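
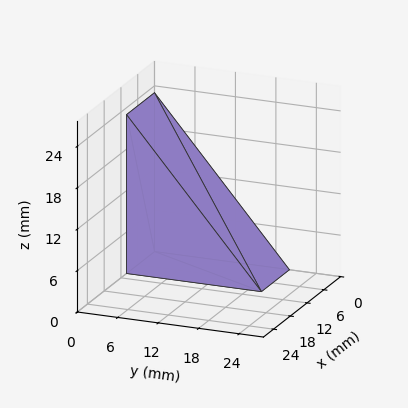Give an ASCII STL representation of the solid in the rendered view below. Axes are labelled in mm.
Reading the render: the shape is a wedge (ramp): 10 × 20 mm base, rising to 23 mm along the y=0 edge and sloping linearly to z=0 at y=20 (dimensions read to the nearest mm from the axis ticks). For the STL, each face is triangulated and given an outward normal.

solid part
  facet normal 0.0000 0.0000 -1.0000
    outer loop
      vertex 10.000 20.000 0.000
      vertex 10.000 0.000 0.000
      vertex 0.000 0.000 0.000
    endloop
  endfacet
  facet normal 0.0000 0.0000 -1.0000
    outer loop
      vertex 0.000 20.000 0.000
      vertex 10.000 20.000 0.000
      vertex 0.000 0.000 0.000
    endloop
  endfacet
  facet normal 0.0000 -1.0000 0.0000
    outer loop
      vertex 0.000 0.000 0.000
      vertex 10.000 0.000 0.000
      vertex 10.000 0.000 23.000
    endloop
  endfacet
  facet normal 0.0000 -1.0000 0.0000
    outer loop
      vertex 0.000 0.000 0.000
      vertex 10.000 0.000 23.000
      vertex 0.000 0.000 23.000
    endloop
  endfacet
  facet normal 0.0000 0.7546 0.6562
    outer loop
      vertex 0.000 0.000 23.000
      vertex 10.000 0.000 23.000
      vertex 10.000 20.000 0.000
    endloop
  endfacet
  facet normal 0.0000 0.7546 0.6562
    outer loop
      vertex 0.000 0.000 23.000
      vertex 10.000 20.000 0.000
      vertex 0.000 20.000 0.000
    endloop
  endfacet
  facet normal -1.0000 0.0000 0.0000
    outer loop
      vertex 0.000 0.000 23.000
      vertex 0.000 20.000 0.000
      vertex 0.000 0.000 0.000
    endloop
  endfacet
  facet normal 1.0000 0.0000 0.0000
    outer loop
      vertex 10.000 0.000 0.000
      vertex 10.000 20.000 0.000
      vertex 10.000 0.000 23.000
    endloop
  endfacet
endsolid part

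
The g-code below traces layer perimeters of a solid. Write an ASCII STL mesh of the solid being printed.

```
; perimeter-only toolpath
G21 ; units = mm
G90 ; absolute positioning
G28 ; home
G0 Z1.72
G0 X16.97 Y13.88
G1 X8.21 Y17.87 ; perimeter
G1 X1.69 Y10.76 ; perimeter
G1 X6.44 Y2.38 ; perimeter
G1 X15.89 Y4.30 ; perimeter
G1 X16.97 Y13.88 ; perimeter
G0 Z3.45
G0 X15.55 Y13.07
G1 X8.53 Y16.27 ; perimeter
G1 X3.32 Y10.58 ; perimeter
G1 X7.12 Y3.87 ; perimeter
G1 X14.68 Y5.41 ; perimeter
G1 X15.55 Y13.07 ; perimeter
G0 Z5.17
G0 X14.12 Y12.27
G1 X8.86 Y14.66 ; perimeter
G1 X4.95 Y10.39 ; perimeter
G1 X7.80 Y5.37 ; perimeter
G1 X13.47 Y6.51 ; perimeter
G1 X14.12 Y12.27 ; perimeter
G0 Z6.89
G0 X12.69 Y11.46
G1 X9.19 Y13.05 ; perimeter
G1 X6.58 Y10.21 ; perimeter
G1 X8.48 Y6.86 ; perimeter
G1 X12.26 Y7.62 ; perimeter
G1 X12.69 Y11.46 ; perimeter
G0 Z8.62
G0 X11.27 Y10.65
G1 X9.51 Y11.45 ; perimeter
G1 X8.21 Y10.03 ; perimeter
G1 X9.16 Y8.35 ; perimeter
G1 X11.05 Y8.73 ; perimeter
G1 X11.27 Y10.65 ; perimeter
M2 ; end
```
solid part
  facet normal 0.0000 0.0000 -1.0000
    outer loop
      vertex 0.06 10.95 0.00
      vertex 7.88 19.48 0.00
      vertex 18.40 14.69 0.00
    endloop
  endfacet
  facet normal 0.0000 0.0000 -1.0000
    outer loop
      vertex 5.76 0.89 0.00
      vertex 0.06 10.95 0.00
      vertex 18.40 14.69 0.00
    endloop
  endfacet
  facet normal 0.0000 0.0000 -1.0000
    outer loop
      vertex 17.10 3.19 0.00
      vertex 5.76 0.89 0.00
      vertex 18.40 14.69 0.00
    endloop
  endfacet
  facet normal 0.3283 0.7211 0.6101
    outer loop
      vertex 18.40 14.69 0.00
      vertex 7.88 19.48 0.00
      vertex 9.84 9.84 10.34
    endloop
  endfacet
  facet normal -0.5841 0.5355 0.6100
    outer loop
      vertex 7.88 19.48 0.00
      vertex 0.06 10.95 0.00
      vertex 9.84 9.84 10.34
    endloop
  endfacet
  facet normal -0.6894 -0.3906 0.6101
    outer loop
      vertex 0.06 10.95 0.00
      vertex 5.76 0.89 0.00
      vertex 9.84 9.84 10.34
    endloop
  endfacet
  facet normal 0.1575 -0.7766 0.6100
    outer loop
      vertex 5.76 0.89 0.00
      vertex 17.10 3.19 0.00
      vertex 9.84 9.84 10.34
    endloop
  endfacet
  facet normal 0.7873 -0.0890 0.6101
    outer loop
      vertex 17.10 3.19 0.00
      vertex 18.40 14.69 0.00
      vertex 9.84 9.84 10.34
    endloop
  endfacet
endsolid part

The G0 Z moves step by Δz≈1.72 mm. The G1 loops shrink linearly with z, so the solid tapers from its base footprint up to z≈10.3. Closing with a flat bottom cap and the tapered top and triangulating gives 8 facets — a regular 5-sided pyramid, base circumscribed radius ≈ 9.84 mm, apex at z ≈ 10.3 mm.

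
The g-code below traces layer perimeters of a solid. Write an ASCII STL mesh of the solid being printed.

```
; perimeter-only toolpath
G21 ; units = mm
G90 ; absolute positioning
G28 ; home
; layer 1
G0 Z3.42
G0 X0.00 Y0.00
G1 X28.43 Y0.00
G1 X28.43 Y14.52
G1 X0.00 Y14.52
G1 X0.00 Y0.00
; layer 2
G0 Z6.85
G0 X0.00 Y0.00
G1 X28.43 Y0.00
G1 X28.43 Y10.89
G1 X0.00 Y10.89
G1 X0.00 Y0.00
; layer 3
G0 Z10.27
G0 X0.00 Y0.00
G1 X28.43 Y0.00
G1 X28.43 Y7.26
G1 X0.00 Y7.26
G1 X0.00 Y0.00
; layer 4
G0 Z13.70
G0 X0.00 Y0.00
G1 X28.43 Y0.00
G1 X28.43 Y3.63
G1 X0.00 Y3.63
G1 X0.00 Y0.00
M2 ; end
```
solid part
  facet normal 0.0000 0.0000 -1.0000
    outer loop
      vertex 28.43 18.15 0.00
      vertex 28.43 0.00 0.00
      vertex 0.00 0.00 0.00
    endloop
  endfacet
  facet normal 0.0000 0.0000 -1.0000
    outer loop
      vertex 0.00 18.15 0.00
      vertex 28.43 18.15 0.00
      vertex 0.00 0.00 0.00
    endloop
  endfacet
  facet normal 0.0000 -1.0000 0.0000
    outer loop
      vertex 0.00 0.00 0.00
      vertex 28.43 0.00 0.00
      vertex 28.43 0.00 17.12
    endloop
  endfacet
  facet normal 0.0000 -1.0000 0.0000
    outer loop
      vertex 0.00 0.00 0.00
      vertex 28.43 0.00 17.12
      vertex 0.00 0.00 17.12
    endloop
  endfacet
  facet normal 0.0000 0.6862 0.7274
    outer loop
      vertex 0.00 0.00 17.12
      vertex 28.43 0.00 17.12
      vertex 28.43 18.15 0.00
    endloop
  endfacet
  facet normal 0.0000 0.6862 0.7274
    outer loop
      vertex 0.00 0.00 17.12
      vertex 28.43 18.15 0.00
      vertex 0.00 18.15 0.00
    endloop
  endfacet
  facet normal -1.0000 0.0000 0.0000
    outer loop
      vertex 0.00 0.00 17.12
      vertex 0.00 18.15 0.00
      vertex 0.00 0.00 0.00
    endloop
  endfacet
  facet normal 1.0000 0.0000 0.0000
    outer loop
      vertex 28.43 0.00 0.00
      vertex 28.43 18.15 0.00
      vertex 28.43 0.00 17.12
    endloop
  endfacet
endsolid part

The G0 Z moves step by Δz≈3.42 mm. The G1 loops shrink linearly with z, so the solid tapers from its base footprint up to z≈17.1. Closing with a flat bottom cap and the tapered top and triangulating gives 8 facets — a wedge (ramp): 28.4 × 18.1 mm base, rising to 17.1 mm along the y=0 edge and sloping linearly to z=0 at y=18.1.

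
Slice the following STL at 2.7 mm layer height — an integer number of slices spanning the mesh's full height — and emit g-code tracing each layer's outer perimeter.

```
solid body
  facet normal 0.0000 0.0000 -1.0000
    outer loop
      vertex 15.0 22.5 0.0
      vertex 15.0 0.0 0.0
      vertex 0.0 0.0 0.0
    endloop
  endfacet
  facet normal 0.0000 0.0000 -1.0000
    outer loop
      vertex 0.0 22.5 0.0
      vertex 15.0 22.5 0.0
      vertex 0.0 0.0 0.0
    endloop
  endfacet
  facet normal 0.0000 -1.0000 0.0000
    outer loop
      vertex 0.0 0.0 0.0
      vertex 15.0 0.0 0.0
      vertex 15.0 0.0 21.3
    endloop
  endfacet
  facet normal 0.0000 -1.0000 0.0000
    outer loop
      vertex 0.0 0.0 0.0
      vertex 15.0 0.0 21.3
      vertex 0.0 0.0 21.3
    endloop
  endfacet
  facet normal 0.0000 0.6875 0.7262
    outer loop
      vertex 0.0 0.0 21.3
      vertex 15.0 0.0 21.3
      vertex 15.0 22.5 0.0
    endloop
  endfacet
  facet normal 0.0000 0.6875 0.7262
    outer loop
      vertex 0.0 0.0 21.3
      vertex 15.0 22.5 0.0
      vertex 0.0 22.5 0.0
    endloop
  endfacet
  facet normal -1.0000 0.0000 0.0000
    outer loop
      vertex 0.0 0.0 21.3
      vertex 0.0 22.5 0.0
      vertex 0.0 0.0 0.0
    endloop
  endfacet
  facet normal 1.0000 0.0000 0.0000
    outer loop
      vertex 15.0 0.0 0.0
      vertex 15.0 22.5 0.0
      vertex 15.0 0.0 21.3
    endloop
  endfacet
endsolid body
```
; perimeter-only toolpath
G21 ; units = mm
G90 ; absolute positioning
G28 ; home
; layer 1
G0 Z2.7
G0 X0.0 Y0.0
G1 X15.0 Y0.0
G1 X15.0 Y19.7
G1 X0.0 Y19.7
G1 X0.0 Y0.0
; layer 2
G0 Z5.3
G0 X0.0 Y0.0
G1 X15.0 Y0.0
G1 X15.0 Y16.9
G1 X0.0 Y16.9
G1 X0.0 Y0.0
; layer 3
G0 Z8.0
G0 X0.0 Y0.0
G1 X15.0 Y0.0
G1 X15.0 Y14.1
G1 X0.0 Y14.1
G1 X0.0 Y0.0
; layer 4
G0 Z10.7
G0 X0.0 Y0.0
G1 X15.0 Y0.0
G1 X15.0 Y11.2
G1 X0.0 Y11.2
G1 X0.0 Y0.0
; layer 5
G0 Z13.3
G0 X0.0 Y0.0
G1 X15.0 Y0.0
G1 X15.0 Y8.4
G1 X0.0 Y8.4
G1 X0.0 Y0.0
; layer 6
G0 Z16.0
G0 X0.0 Y0.0
G1 X15.0 Y0.0
G1 X15.0 Y5.6
G1 X0.0 Y5.6
G1 X0.0 Y0.0
; layer 7
G0 Z18.6
G0 X0.0 Y0.0
G1 X15.0 Y0.0
G1 X15.0 Y2.8
G1 X0.0 Y2.8
G1 X0.0 Y0.0
M2 ; end

The solid is a wedge (ramp): 15 × 22.5 mm base, rising to 21.3 mm along the y=0 edge and sloping linearly to z=0 at y=22.5. Slicing at Δz = 2.7 mm — 8 equal slices spanning the solid's height, so layer i sits at z = i·h/8 — gives 7 non-empty perimeters. Each is a 4-segment closed polygon; G0 lifts to the layer z and rapids to the start vertex, then G1 traces the edges. The cross-section shrinks linearly with z (the slice at the apex is degenerate and omitted).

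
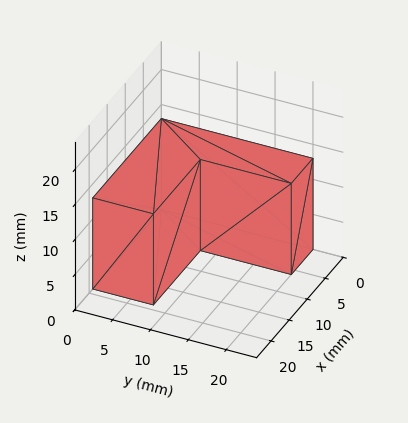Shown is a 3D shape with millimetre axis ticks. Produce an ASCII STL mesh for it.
Reading the render: the shape is an L-shaped prism: outer 19 × 20 mm, arm thicknesses ≈ 8 mm (horizontal) and 6 mm (vertical), extruded 13 mm in z (dimensions read to the nearest mm from the axis ticks). For the STL, each face is triangulated and given an outward normal.

solid part
  facet normal 0.0000 0.0000 -1.0000
    outer loop
      vertex 19.0 8.0 0.0
      vertex 19.0 0.0 0.0
      vertex 0.0 0.0 0.0
    endloop
  endfacet
  facet normal 0.0000 0.0000 -1.0000
    outer loop
      vertex 6.0 8.0 0.0
      vertex 19.0 8.0 0.0
      vertex 0.0 0.0 0.0
    endloop
  endfacet
  facet normal 0.0000 0.0000 -1.0000
    outer loop
      vertex 6.0 20.0 0.0
      vertex 6.0 8.0 0.0
      vertex 0.0 0.0 0.0
    endloop
  endfacet
  facet normal 0.0000 0.0000 -1.0000
    outer loop
      vertex 0.0 20.0 0.0
      vertex 6.0 20.0 0.0
      vertex 0.0 0.0 0.0
    endloop
  endfacet
  facet normal 0.0000 0.0000 1.0000
    outer loop
      vertex 0.0 0.0 13.0
      vertex 19.0 0.0 13.0
      vertex 19.0 8.0 13.0
    endloop
  endfacet
  facet normal 0.0000 0.0000 1.0000
    outer loop
      vertex 0.0 0.0 13.0
      vertex 19.0 8.0 13.0
      vertex 6.0 8.0 13.0
    endloop
  endfacet
  facet normal 0.0000 0.0000 1.0000
    outer loop
      vertex 0.0 0.0 13.0
      vertex 6.0 8.0 13.0
      vertex 6.0 20.0 13.0
    endloop
  endfacet
  facet normal 0.0000 0.0000 1.0000
    outer loop
      vertex 0.0 0.0 13.0
      vertex 6.0 20.0 13.0
      vertex 0.0 20.0 13.0
    endloop
  endfacet
  facet normal 0.0000 -1.0000 0.0000
    outer loop
      vertex 0.0 0.0 0.0
      vertex 19.0 0.0 0.0
      vertex 19.0 0.0 13.0
    endloop
  endfacet
  facet normal 0.0000 -1.0000 0.0000
    outer loop
      vertex 0.0 0.0 0.0
      vertex 19.0 0.0 13.0
      vertex 0.0 0.0 13.0
    endloop
  endfacet
  facet normal 1.0000 0.0000 0.0000
    outer loop
      vertex 19.0 0.0 0.0
      vertex 19.0 8.0 0.0
      vertex 19.0 8.0 13.0
    endloop
  endfacet
  facet normal 1.0000 0.0000 0.0000
    outer loop
      vertex 19.0 0.0 0.0
      vertex 19.0 8.0 13.0
      vertex 19.0 0.0 13.0
    endloop
  endfacet
  facet normal 0.0000 1.0000 0.0000
    outer loop
      vertex 19.0 8.0 0.0
      vertex 6.0 8.0 0.0
      vertex 6.0 8.0 13.0
    endloop
  endfacet
  facet normal 0.0000 1.0000 0.0000
    outer loop
      vertex 19.0 8.0 0.0
      vertex 6.0 8.0 13.0
      vertex 19.0 8.0 13.0
    endloop
  endfacet
  facet normal 1.0000 0.0000 0.0000
    outer loop
      vertex 6.0 8.0 0.0
      vertex 6.0 20.0 0.0
      vertex 6.0 20.0 13.0
    endloop
  endfacet
  facet normal 1.0000 0.0000 0.0000
    outer loop
      vertex 6.0 8.0 0.0
      vertex 6.0 20.0 13.0
      vertex 6.0 8.0 13.0
    endloop
  endfacet
  facet normal 0.0000 1.0000 0.0000
    outer loop
      vertex 6.0 20.0 0.0
      vertex 0.0 20.0 0.0
      vertex 0.0 20.0 13.0
    endloop
  endfacet
  facet normal 0.0000 1.0000 0.0000
    outer loop
      vertex 6.0 20.0 0.0
      vertex 0.0 20.0 13.0
      vertex 6.0 20.0 13.0
    endloop
  endfacet
  facet normal -1.0000 0.0000 0.0000
    outer loop
      vertex 0.0 20.0 0.0
      vertex 0.0 0.0 0.0
      vertex 0.0 0.0 13.0
    endloop
  endfacet
  facet normal -1.0000 0.0000 0.0000
    outer loop
      vertex 0.0 20.0 0.0
      vertex 0.0 0.0 13.0
      vertex 0.0 20.0 13.0
    endloop
  endfacet
endsolid part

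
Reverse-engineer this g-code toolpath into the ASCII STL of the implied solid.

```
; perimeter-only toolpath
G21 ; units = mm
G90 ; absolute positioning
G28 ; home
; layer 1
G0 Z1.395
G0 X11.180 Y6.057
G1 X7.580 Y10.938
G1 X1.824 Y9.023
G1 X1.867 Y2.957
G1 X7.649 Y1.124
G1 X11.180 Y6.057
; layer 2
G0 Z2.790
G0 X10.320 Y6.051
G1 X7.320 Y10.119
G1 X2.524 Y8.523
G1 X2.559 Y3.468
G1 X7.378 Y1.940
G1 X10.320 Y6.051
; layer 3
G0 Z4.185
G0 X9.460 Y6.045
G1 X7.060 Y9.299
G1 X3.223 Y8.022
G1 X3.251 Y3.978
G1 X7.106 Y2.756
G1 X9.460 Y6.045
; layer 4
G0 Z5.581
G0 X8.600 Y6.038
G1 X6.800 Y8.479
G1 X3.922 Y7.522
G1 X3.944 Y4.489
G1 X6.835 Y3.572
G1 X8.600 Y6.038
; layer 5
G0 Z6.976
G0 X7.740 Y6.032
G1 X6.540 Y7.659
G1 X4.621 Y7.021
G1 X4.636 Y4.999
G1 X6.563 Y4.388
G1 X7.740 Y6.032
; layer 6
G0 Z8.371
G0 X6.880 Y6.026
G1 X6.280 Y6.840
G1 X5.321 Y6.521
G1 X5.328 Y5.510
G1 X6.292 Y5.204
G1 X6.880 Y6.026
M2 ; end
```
solid part
  facet normal 0.0000 0.0000 -1.0000
    outer loop
      vertex 1.125 9.524 0.000
      vertex 7.840 11.758 0.000
      vertex 12.040 6.063 0.000
    endloop
  endfacet
  facet normal 0.0000 0.0000 -1.0000
    outer loop
      vertex 1.175 2.447 0.000
      vertex 1.125 9.524 0.000
      vertex 12.040 6.063 0.000
    endloop
  endfacet
  facet normal 0.0000 0.0000 -1.0000
    outer loop
      vertex 7.921 0.308 0.000
      vertex 1.175 2.447 0.000
      vertex 12.040 6.063 0.000
    endloop
  endfacet
  facet normal 0.7202 0.5311 0.4463
    outer loop
      vertex 12.040 6.063 0.000
      vertex 7.840 11.758 0.000
      vertex 6.020 6.020 9.766
    endloop
  endfacet
  facet normal -0.2825 0.8491 0.4463
    outer loop
      vertex 7.840 11.758 0.000
      vertex 1.125 9.524 0.000
      vertex 6.020 6.020 9.766
    endloop
  endfacet
  facet normal -0.8949 -0.0063 0.4463
    outer loop
      vertex 1.125 9.524 0.000
      vertex 1.175 2.447 0.000
      vertex 6.020 6.020 9.766
    endloop
  endfacet
  facet normal -0.2705 -0.8530 0.4463
    outer loop
      vertex 1.175 2.447 0.000
      vertex 7.921 0.308 0.000
      vertex 6.020 6.020 9.766
    endloop
  endfacet
  facet normal 0.7277 -0.5208 0.4463
    outer loop
      vertex 7.921 0.308 0.000
      vertex 12.040 6.063 0.000
      vertex 6.020 6.020 9.766
    endloop
  endfacet
endsolid part

The G0 Z moves step by Δz≈1.395 mm. The G1 loops shrink linearly with z, so the solid tapers from its base footprint up to z≈9.77. Closing with a flat bottom cap and the tapered top and triangulating gives 8 facets — a regular 5-sided pyramid, base circumscribed radius ≈ 6.02 mm, apex at z ≈ 9.77 mm.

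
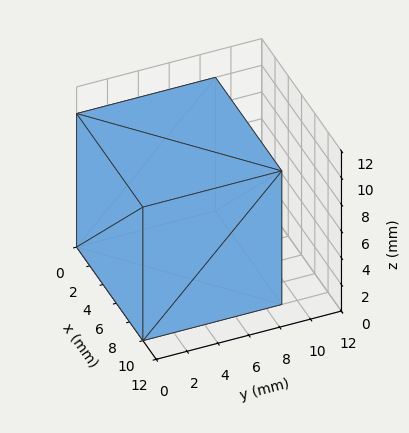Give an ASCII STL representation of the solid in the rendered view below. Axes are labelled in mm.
Reading the render: the shape is a rectangular box, roughly 10 × 9 mm footprint and 10 mm tall (dimensions read to the nearest mm from the axis ticks). For the STL, each face is triangulated and given an outward normal.

solid part
  facet normal 0.0000 0.0000 -1.0000
    outer loop
      vertex 10.00 9.00 0.00
      vertex 10.00 0.00 0.00
      vertex 0.00 0.00 0.00
    endloop
  endfacet
  facet normal 0.0000 0.0000 -1.0000
    outer loop
      vertex 0.00 9.00 0.00
      vertex 10.00 9.00 0.00
      vertex 0.00 0.00 0.00
    endloop
  endfacet
  facet normal 0.0000 0.0000 1.0000
    outer loop
      vertex 0.00 0.00 10.00
      vertex 10.00 0.00 10.00
      vertex 10.00 9.00 10.00
    endloop
  endfacet
  facet normal 0.0000 0.0000 1.0000
    outer loop
      vertex 0.00 0.00 10.00
      vertex 10.00 9.00 10.00
      vertex 0.00 9.00 10.00
    endloop
  endfacet
  facet normal 0.0000 -1.0000 0.0000
    outer loop
      vertex 0.00 0.00 0.00
      vertex 10.00 0.00 0.00
      vertex 10.00 0.00 10.00
    endloop
  endfacet
  facet normal 0.0000 -1.0000 0.0000
    outer loop
      vertex 0.00 0.00 0.00
      vertex 10.00 0.00 10.00
      vertex 0.00 0.00 10.00
    endloop
  endfacet
  facet normal 0.0000 1.0000 0.0000
    outer loop
      vertex 10.00 9.00 10.00
      vertex 10.00 9.00 0.00
      vertex 0.00 9.00 0.00
    endloop
  endfacet
  facet normal 0.0000 1.0000 0.0000
    outer loop
      vertex 0.00 9.00 10.00
      vertex 10.00 9.00 10.00
      vertex 0.00 9.00 0.00
    endloop
  endfacet
  facet normal -1.0000 0.0000 0.0000
    outer loop
      vertex 0.00 9.00 10.00
      vertex 0.00 9.00 0.00
      vertex 0.00 0.00 0.00
    endloop
  endfacet
  facet normal -1.0000 0.0000 0.0000
    outer loop
      vertex 0.00 0.00 10.00
      vertex 0.00 9.00 10.00
      vertex 0.00 0.00 0.00
    endloop
  endfacet
  facet normal 1.0000 0.0000 0.0000
    outer loop
      vertex 10.00 0.00 0.00
      vertex 10.00 9.00 0.00
      vertex 10.00 9.00 10.00
    endloop
  endfacet
  facet normal 1.0000 0.0000 0.0000
    outer loop
      vertex 10.00 0.00 0.00
      vertex 10.00 9.00 10.00
      vertex 10.00 0.00 10.00
    endloop
  endfacet
endsolid part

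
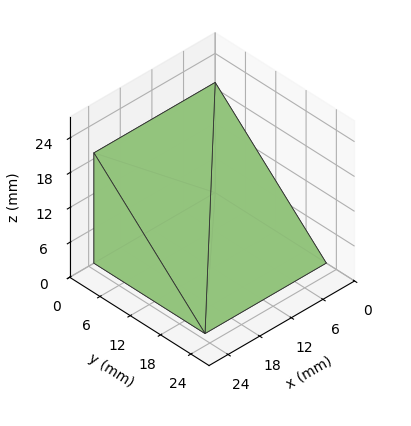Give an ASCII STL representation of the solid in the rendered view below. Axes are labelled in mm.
Reading the render: the shape is a wedge (ramp): 23 × 22 mm base, rising to 19 mm along the y=0 edge and sloping linearly to z=0 at y=22 (dimensions read to the nearest mm from the axis ticks). For the STL, each face is triangulated and given an outward normal.

solid part
  facet normal 0.0000 0.0000 -1.0000
    outer loop
      vertex 23.0 22.0 0.0
      vertex 23.0 0.0 0.0
      vertex 0.0 0.0 0.0
    endloop
  endfacet
  facet normal 0.0000 0.0000 -1.0000
    outer loop
      vertex 0.0 22.0 0.0
      vertex 23.0 22.0 0.0
      vertex 0.0 0.0 0.0
    endloop
  endfacet
  facet normal 0.0000 -1.0000 0.0000
    outer loop
      vertex 0.0 0.0 0.0
      vertex 23.0 0.0 0.0
      vertex 23.0 0.0 19.0
    endloop
  endfacet
  facet normal 0.0000 -1.0000 0.0000
    outer loop
      vertex 0.0 0.0 0.0
      vertex 23.0 0.0 19.0
      vertex 0.0 0.0 19.0
    endloop
  endfacet
  facet normal 0.0000 0.6536 0.7568
    outer loop
      vertex 0.0 0.0 19.0
      vertex 23.0 0.0 19.0
      vertex 23.0 22.0 0.0
    endloop
  endfacet
  facet normal 0.0000 0.6536 0.7568
    outer loop
      vertex 0.0 0.0 19.0
      vertex 23.0 22.0 0.0
      vertex 0.0 22.0 0.0
    endloop
  endfacet
  facet normal -1.0000 0.0000 0.0000
    outer loop
      vertex 0.0 0.0 19.0
      vertex 0.0 22.0 0.0
      vertex 0.0 0.0 0.0
    endloop
  endfacet
  facet normal 1.0000 0.0000 0.0000
    outer loop
      vertex 23.0 0.0 0.0
      vertex 23.0 22.0 0.0
      vertex 23.0 0.0 19.0
    endloop
  endfacet
endsolid part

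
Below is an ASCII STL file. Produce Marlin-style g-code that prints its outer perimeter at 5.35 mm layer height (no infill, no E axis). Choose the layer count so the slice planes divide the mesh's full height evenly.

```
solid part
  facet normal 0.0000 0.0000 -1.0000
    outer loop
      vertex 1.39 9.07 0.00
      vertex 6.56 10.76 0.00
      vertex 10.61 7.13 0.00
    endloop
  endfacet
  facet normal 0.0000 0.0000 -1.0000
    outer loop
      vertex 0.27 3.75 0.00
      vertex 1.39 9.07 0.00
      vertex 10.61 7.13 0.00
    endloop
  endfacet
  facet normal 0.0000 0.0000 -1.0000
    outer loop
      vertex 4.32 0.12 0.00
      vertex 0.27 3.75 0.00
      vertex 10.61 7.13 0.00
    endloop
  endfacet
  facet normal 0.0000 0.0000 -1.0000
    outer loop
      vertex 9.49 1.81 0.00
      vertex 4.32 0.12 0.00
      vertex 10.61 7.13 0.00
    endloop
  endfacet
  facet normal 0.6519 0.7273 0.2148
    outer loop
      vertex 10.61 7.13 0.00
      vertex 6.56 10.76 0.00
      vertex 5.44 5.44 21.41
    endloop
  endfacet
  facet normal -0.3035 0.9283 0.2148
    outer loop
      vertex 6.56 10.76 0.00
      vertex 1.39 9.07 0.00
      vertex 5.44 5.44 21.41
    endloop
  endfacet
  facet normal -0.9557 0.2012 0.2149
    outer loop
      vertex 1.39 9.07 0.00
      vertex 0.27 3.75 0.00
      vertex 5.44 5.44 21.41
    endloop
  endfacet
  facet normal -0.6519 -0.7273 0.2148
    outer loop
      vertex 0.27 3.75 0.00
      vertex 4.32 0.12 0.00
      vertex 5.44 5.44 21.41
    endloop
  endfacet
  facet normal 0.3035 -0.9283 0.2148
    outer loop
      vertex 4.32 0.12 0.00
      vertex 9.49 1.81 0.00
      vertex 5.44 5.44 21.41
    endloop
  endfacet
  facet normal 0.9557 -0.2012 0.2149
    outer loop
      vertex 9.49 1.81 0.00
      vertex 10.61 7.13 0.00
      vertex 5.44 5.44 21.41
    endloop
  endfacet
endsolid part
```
; perimeter-only toolpath
G21 ; units = mm
G90 ; absolute positioning
G28 ; home
; layer 1
G0 Z5.35
G0 X9.32 Y6.71
G1 X6.28 Y9.43
G1 X2.40 Y8.16
G1 X1.56 Y4.17
G1 X4.60 Y1.45
G1 X8.48 Y2.72
G1 X9.32 Y6.71
; layer 2
G0 Z10.71
G0 X8.03 Y6.29
G1 X6.00 Y8.10
G1 X3.42 Y7.26
G1 X2.86 Y4.60
G1 X4.88 Y2.78
G1 X7.46 Y3.62
G1 X8.03 Y6.29
; layer 3
G0 Z16.06
G0 X6.73 Y5.86
G1 X5.72 Y6.77
G1 X4.43 Y6.35
G1 X4.15 Y5.02
G1 X5.16 Y4.11
G1 X6.45 Y4.53
G1 X6.73 Y5.86
M2 ; end

The solid is a regular 6-sided pyramid, base circumscribed radius ≈ 5.44 mm, apex at z ≈ 21.4 mm. Slicing at Δz = 5.35 mm — 4 equal slices spanning the solid's height, so layer i sits at z = i·h/4 — gives 3 non-empty perimeters. Each is a 6-segment closed polygon; G0 lifts to the layer z and rapids to the start vertex, then G1 traces the edges. The cross-section shrinks linearly with z (the slice at the apex is degenerate and omitted).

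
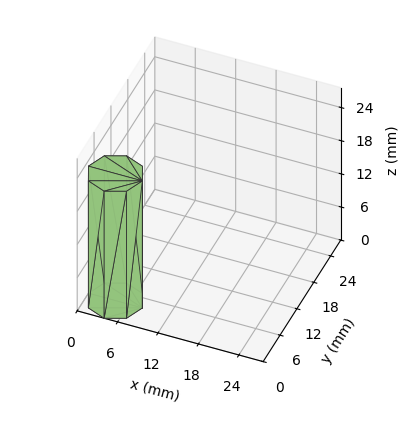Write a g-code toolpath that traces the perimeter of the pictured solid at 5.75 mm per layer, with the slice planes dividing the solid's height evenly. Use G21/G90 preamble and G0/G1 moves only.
Reading the render: the shape is a regular 8-sided prism (a cylinder approximated with 8 flat sides), circumscribed radius ≈ 4 mm, height ≈ 23 mm (dimensions read to the nearest mm from the axis ticks). For the g-code, the solid's height is divided into equal slices at the stated Δz and each level perimeter traced with G1 moves after a G0 lift.

; perimeter-only toolpath
G21 ; units = mm
G90 ; absolute positioning
G28 ; home
; layer 1
G0 Z5.75
G0 X8.00 Y4.00
G1 X6.83 Y6.83
G1 X4.00 Y8.00
G1 X1.17 Y6.83
G1 X0.00 Y4.00
G1 X1.17 Y1.17
G1 X4.00 Y0.00
G1 X6.83 Y1.17
G1 X8.00 Y4.00
; layer 2
G0 Z11.50
G0 X8.00 Y4.00
G1 X6.83 Y6.83
G1 X4.00 Y8.00
G1 X1.17 Y6.83
G1 X0.00 Y4.00
G1 X1.17 Y1.17
G1 X4.00 Y0.00
G1 X6.83 Y1.17
G1 X8.00 Y4.00
; layer 3
G0 Z17.25
G0 X8.00 Y4.00
G1 X6.83 Y6.83
G1 X4.00 Y8.00
G1 X1.17 Y6.83
G1 X0.00 Y4.00
G1 X1.17 Y1.17
G1 X4.00 Y0.00
G1 X6.83 Y1.17
G1 X8.00 Y4.00
; layer 4
G0 Z23.00
G0 X8.00 Y4.00
G1 X6.83 Y6.83
G1 X4.00 Y8.00
G1 X1.17 Y6.83
G1 X0.00 Y4.00
G1 X1.17 Y1.17
G1 X4.00 Y0.00
G1 X6.83 Y1.17
G1 X8.00 Y4.00
M2 ; end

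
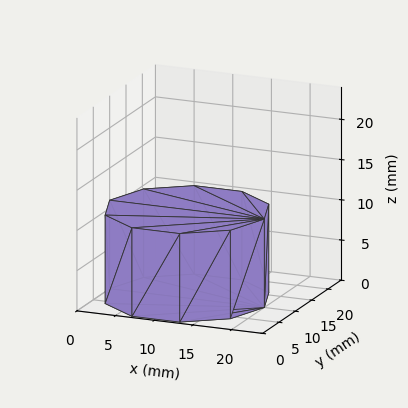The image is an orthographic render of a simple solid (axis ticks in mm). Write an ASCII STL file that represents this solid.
Reading the render: the shape is a regular 10-sided prism (a cylinder approximated with 10 flat sides), circumscribed radius ≈ 10 mm, height ≈ 11 mm (dimensions read to the nearest mm from the axis ticks). For the STL, each face is triangulated and given an outward normal.

solid part
  facet normal 0.0000 0.0000 -1.0000
    outer loop
      vertex 13.09 19.51 0.00
      vertex 18.09 15.88 0.00
      vertex 20.00 10.00 0.00
    endloop
  endfacet
  facet normal 0.0000 0.0000 -1.0000
    outer loop
      vertex 6.91 19.51 0.00
      vertex 13.09 19.51 0.00
      vertex 20.00 10.00 0.00
    endloop
  endfacet
  facet normal 0.0000 0.0000 -1.0000
    outer loop
      vertex 1.91 15.88 0.00
      vertex 6.91 19.51 0.00
      vertex 20.00 10.00 0.00
    endloop
  endfacet
  facet normal 0.0000 0.0000 -1.0000
    outer loop
      vertex 0.00 10.00 0.00
      vertex 1.91 15.88 0.00
      vertex 20.00 10.00 0.00
    endloop
  endfacet
  facet normal 0.0000 0.0000 -1.0000
    outer loop
      vertex 1.91 4.12 0.00
      vertex 0.00 10.00 0.00
      vertex 20.00 10.00 0.00
    endloop
  endfacet
  facet normal 0.0000 0.0000 -1.0000
    outer loop
      vertex 6.91 0.49 0.00
      vertex 1.91 4.12 0.00
      vertex 20.00 10.00 0.00
    endloop
  endfacet
  facet normal 0.0000 0.0000 -1.0000
    outer loop
      vertex 13.09 0.49 0.00
      vertex 6.91 0.49 0.00
      vertex 20.00 10.00 0.00
    endloop
  endfacet
  facet normal 0.0000 0.0000 -1.0000
    outer loop
      vertex 18.09 4.12 0.00
      vertex 13.09 0.49 0.00
      vertex 20.00 10.00 0.00
    endloop
  endfacet
  facet normal 0.0000 0.0000 1.0000
    outer loop
      vertex 20.00 10.00 11.00
      vertex 18.09 15.88 11.00
      vertex 13.09 19.51 11.00
    endloop
  endfacet
  facet normal 0.0000 0.0000 1.0000
    outer loop
      vertex 20.00 10.00 11.00
      vertex 13.09 19.51 11.00
      vertex 6.91 19.51 11.00
    endloop
  endfacet
  facet normal 0.0000 0.0000 1.0000
    outer loop
      vertex 20.00 10.00 11.00
      vertex 6.91 19.51 11.00
      vertex 1.91 15.88 11.00
    endloop
  endfacet
  facet normal 0.0000 0.0000 1.0000
    outer loop
      vertex 20.00 10.00 11.00
      vertex 1.91 15.88 11.00
      vertex 0.00 10.00 11.00
    endloop
  endfacet
  facet normal 0.0000 0.0000 1.0000
    outer loop
      vertex 20.00 10.00 11.00
      vertex 0.00 10.00 11.00
      vertex 1.91 4.12 11.00
    endloop
  endfacet
  facet normal 0.0000 0.0000 1.0000
    outer loop
      vertex 20.00 10.00 11.00
      vertex 1.91 4.12 11.00
      vertex 6.91 0.49 11.00
    endloop
  endfacet
  facet normal 0.0000 0.0000 1.0000
    outer loop
      vertex 20.00 10.00 11.00
      vertex 6.91 0.49 11.00
      vertex 13.09 0.49 11.00
    endloop
  endfacet
  facet normal 0.0000 0.0000 1.0000
    outer loop
      vertex 20.00 10.00 11.00
      vertex 13.09 0.49 11.00
      vertex 18.09 4.12 11.00
    endloop
  endfacet
  facet normal 0.9511 0.3089 0.0000
    outer loop
      vertex 20.00 10.00 0.00
      vertex 18.09 15.88 0.00
      vertex 18.09 15.88 11.00
    endloop
  endfacet
  facet normal 0.9511 0.3089 0.0000
    outer loop
      vertex 20.00 10.00 0.00
      vertex 18.09 15.88 11.00
      vertex 20.00 10.00 11.00
    endloop
  endfacet
  facet normal 0.5875 0.8092 0.0000
    outer loop
      vertex 18.09 15.88 0.00
      vertex 13.09 19.51 0.00
      vertex 13.09 19.51 11.00
    endloop
  endfacet
  facet normal 0.5875 0.8092 0.0000
    outer loop
      vertex 18.09 15.88 0.00
      vertex 13.09 19.51 11.00
      vertex 18.09 15.88 11.00
    endloop
  endfacet
  facet normal 0.0000 1.0000 0.0000
    outer loop
      vertex 13.09 19.51 0.00
      vertex 6.91 19.51 0.00
      vertex 6.91 19.51 11.00
    endloop
  endfacet
  facet normal 0.0000 1.0000 0.0000
    outer loop
      vertex 13.09 19.51 0.00
      vertex 6.91 19.51 11.00
      vertex 13.09 19.51 11.00
    endloop
  endfacet
  facet normal -0.5875 0.8092 0.0000
    outer loop
      vertex 6.91 19.51 0.00
      vertex 1.91 15.88 0.00
      vertex 1.91 15.88 11.00
    endloop
  endfacet
  facet normal -0.5875 0.8092 0.0000
    outer loop
      vertex 6.91 19.51 0.00
      vertex 1.91 15.88 11.00
      vertex 6.91 19.51 11.00
    endloop
  endfacet
  facet normal -0.9511 0.3089 0.0000
    outer loop
      vertex 1.91 15.88 0.00
      vertex 0.00 10.00 0.00
      vertex 0.00 10.00 11.00
    endloop
  endfacet
  facet normal -0.9511 0.3089 0.0000
    outer loop
      vertex 1.91 15.88 0.00
      vertex 0.00 10.00 11.00
      vertex 1.91 15.88 11.00
    endloop
  endfacet
  facet normal -0.9511 -0.3089 0.0000
    outer loop
      vertex 0.00 10.00 0.00
      vertex 1.91 4.12 0.00
      vertex 1.91 4.12 11.00
    endloop
  endfacet
  facet normal -0.9511 -0.3089 0.0000
    outer loop
      vertex 0.00 10.00 0.00
      vertex 1.91 4.12 11.00
      vertex 0.00 10.00 11.00
    endloop
  endfacet
  facet normal -0.5875 -0.8092 0.0000
    outer loop
      vertex 1.91 4.12 0.00
      vertex 6.91 0.49 0.00
      vertex 6.91 0.49 11.00
    endloop
  endfacet
  facet normal -0.5875 -0.8092 0.0000
    outer loop
      vertex 1.91 4.12 0.00
      vertex 6.91 0.49 11.00
      vertex 1.91 4.12 11.00
    endloop
  endfacet
  facet normal 0.0000 -1.0000 0.0000
    outer loop
      vertex 6.91 0.49 0.00
      vertex 13.09 0.49 0.00
      vertex 13.09 0.49 11.00
    endloop
  endfacet
  facet normal 0.0000 -1.0000 0.0000
    outer loop
      vertex 6.91 0.49 0.00
      vertex 13.09 0.49 11.00
      vertex 6.91 0.49 11.00
    endloop
  endfacet
  facet normal 0.5875 -0.8092 0.0000
    outer loop
      vertex 13.09 0.49 0.00
      vertex 18.09 4.12 0.00
      vertex 18.09 4.12 11.00
    endloop
  endfacet
  facet normal 0.5875 -0.8092 0.0000
    outer loop
      vertex 13.09 0.49 0.00
      vertex 18.09 4.12 11.00
      vertex 13.09 0.49 11.00
    endloop
  endfacet
  facet normal 0.9511 -0.3089 0.0000
    outer loop
      vertex 18.09 4.12 0.00
      vertex 20.00 10.00 0.00
      vertex 20.00 10.00 11.00
    endloop
  endfacet
  facet normal 0.9511 -0.3089 0.0000
    outer loop
      vertex 18.09 4.12 0.00
      vertex 20.00 10.00 11.00
      vertex 18.09 4.12 11.00
    endloop
  endfacet
endsolid part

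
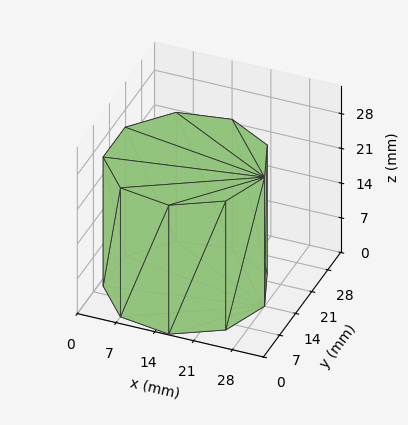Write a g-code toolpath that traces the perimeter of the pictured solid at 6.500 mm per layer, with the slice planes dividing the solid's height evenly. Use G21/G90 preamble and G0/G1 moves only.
Reading the render: the shape is a regular 9-sided prism (a cylinder approximated with 9 flat sides), circumscribed radius ≈ 14 mm, height ≈ 26 mm (dimensions read to the nearest mm from the axis ticks). For the g-code, the solid's height is divided into equal slices at the stated Δz and each level perimeter traced with G1 moves after a G0 lift.

; perimeter-only toolpath
G21 ; units = mm
G90 ; absolute positioning
G28 ; home
; layer 1
G0 Z6.500
G0 X28.000 Y14.000
G1 X24.725 Y22.999
G1 X16.431 Y27.787
G1 X7.000 Y26.124
G1 X0.844 Y18.788
G1 X0.844 Y9.212
G1 X7.000 Y1.876
G1 X16.431 Y0.213
G1 X24.725 Y5.001
G1 X28.000 Y14.000
; layer 2
G0 Z13.000
G0 X28.000 Y14.000
G1 X24.725 Y22.999
G1 X16.431 Y27.787
G1 X7.000 Y26.124
G1 X0.844 Y18.788
G1 X0.844 Y9.212
G1 X7.000 Y1.876
G1 X16.431 Y0.213
G1 X24.725 Y5.001
G1 X28.000 Y14.000
; layer 3
G0 Z19.500
G0 X28.000 Y14.000
G1 X24.725 Y22.999
G1 X16.431 Y27.787
G1 X7.000 Y26.124
G1 X0.844 Y18.788
G1 X0.844 Y9.212
G1 X7.000 Y1.876
G1 X16.431 Y0.213
G1 X24.725 Y5.001
G1 X28.000 Y14.000
; layer 4
G0 Z26.000
G0 X28.000 Y14.000
G1 X24.725 Y22.999
G1 X16.431 Y27.787
G1 X7.000 Y26.124
G1 X0.844 Y18.788
G1 X0.844 Y9.212
G1 X7.000 Y1.876
G1 X16.431 Y0.213
G1 X24.725 Y5.001
G1 X28.000 Y14.000
M2 ; end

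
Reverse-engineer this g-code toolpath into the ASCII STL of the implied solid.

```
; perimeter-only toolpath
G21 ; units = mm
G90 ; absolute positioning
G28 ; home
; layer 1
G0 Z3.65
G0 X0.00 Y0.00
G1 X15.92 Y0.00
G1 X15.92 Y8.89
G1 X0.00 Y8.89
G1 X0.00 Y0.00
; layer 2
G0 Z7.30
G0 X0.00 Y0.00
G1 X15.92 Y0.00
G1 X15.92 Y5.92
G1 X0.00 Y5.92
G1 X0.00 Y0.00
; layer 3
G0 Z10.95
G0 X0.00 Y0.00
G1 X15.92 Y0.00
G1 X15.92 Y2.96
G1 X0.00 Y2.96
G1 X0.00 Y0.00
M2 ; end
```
solid part
  facet normal 0.0000 0.0000 -1.0000
    outer loop
      vertex 15.92 11.85 0.00
      vertex 15.92 0.00 0.00
      vertex 0.00 0.00 0.00
    endloop
  endfacet
  facet normal 0.0000 0.0000 -1.0000
    outer loop
      vertex 0.00 11.85 0.00
      vertex 15.92 11.85 0.00
      vertex 0.00 0.00 0.00
    endloop
  endfacet
  facet normal 0.0000 -1.0000 0.0000
    outer loop
      vertex 0.00 0.00 0.00
      vertex 15.92 0.00 0.00
      vertex 15.92 0.00 14.60
    endloop
  endfacet
  facet normal 0.0000 -1.0000 0.0000
    outer loop
      vertex 0.00 0.00 0.00
      vertex 15.92 0.00 14.60
      vertex 0.00 0.00 14.60
    endloop
  endfacet
  facet normal 0.0000 0.7764 0.6302
    outer loop
      vertex 0.00 0.00 14.60
      vertex 15.92 0.00 14.60
      vertex 15.92 11.85 0.00
    endloop
  endfacet
  facet normal 0.0000 0.7764 0.6302
    outer loop
      vertex 0.00 0.00 14.60
      vertex 15.92 11.85 0.00
      vertex 0.00 11.85 0.00
    endloop
  endfacet
  facet normal -1.0000 0.0000 0.0000
    outer loop
      vertex 0.00 0.00 14.60
      vertex 0.00 11.85 0.00
      vertex 0.00 0.00 0.00
    endloop
  endfacet
  facet normal 1.0000 0.0000 0.0000
    outer loop
      vertex 15.92 0.00 0.00
      vertex 15.92 11.85 0.00
      vertex 15.92 0.00 14.60
    endloop
  endfacet
endsolid part

The G0 Z moves step by Δz≈3.65 mm. The G1 loops shrink linearly with z, so the solid tapers from its base footprint up to z≈14.6. Closing with a flat bottom cap and the tapered top and triangulating gives 8 facets — a wedge (ramp): 15.9 × 11.8 mm base, rising to 14.6 mm along the y=0 edge and sloping linearly to z=0 at y=11.8.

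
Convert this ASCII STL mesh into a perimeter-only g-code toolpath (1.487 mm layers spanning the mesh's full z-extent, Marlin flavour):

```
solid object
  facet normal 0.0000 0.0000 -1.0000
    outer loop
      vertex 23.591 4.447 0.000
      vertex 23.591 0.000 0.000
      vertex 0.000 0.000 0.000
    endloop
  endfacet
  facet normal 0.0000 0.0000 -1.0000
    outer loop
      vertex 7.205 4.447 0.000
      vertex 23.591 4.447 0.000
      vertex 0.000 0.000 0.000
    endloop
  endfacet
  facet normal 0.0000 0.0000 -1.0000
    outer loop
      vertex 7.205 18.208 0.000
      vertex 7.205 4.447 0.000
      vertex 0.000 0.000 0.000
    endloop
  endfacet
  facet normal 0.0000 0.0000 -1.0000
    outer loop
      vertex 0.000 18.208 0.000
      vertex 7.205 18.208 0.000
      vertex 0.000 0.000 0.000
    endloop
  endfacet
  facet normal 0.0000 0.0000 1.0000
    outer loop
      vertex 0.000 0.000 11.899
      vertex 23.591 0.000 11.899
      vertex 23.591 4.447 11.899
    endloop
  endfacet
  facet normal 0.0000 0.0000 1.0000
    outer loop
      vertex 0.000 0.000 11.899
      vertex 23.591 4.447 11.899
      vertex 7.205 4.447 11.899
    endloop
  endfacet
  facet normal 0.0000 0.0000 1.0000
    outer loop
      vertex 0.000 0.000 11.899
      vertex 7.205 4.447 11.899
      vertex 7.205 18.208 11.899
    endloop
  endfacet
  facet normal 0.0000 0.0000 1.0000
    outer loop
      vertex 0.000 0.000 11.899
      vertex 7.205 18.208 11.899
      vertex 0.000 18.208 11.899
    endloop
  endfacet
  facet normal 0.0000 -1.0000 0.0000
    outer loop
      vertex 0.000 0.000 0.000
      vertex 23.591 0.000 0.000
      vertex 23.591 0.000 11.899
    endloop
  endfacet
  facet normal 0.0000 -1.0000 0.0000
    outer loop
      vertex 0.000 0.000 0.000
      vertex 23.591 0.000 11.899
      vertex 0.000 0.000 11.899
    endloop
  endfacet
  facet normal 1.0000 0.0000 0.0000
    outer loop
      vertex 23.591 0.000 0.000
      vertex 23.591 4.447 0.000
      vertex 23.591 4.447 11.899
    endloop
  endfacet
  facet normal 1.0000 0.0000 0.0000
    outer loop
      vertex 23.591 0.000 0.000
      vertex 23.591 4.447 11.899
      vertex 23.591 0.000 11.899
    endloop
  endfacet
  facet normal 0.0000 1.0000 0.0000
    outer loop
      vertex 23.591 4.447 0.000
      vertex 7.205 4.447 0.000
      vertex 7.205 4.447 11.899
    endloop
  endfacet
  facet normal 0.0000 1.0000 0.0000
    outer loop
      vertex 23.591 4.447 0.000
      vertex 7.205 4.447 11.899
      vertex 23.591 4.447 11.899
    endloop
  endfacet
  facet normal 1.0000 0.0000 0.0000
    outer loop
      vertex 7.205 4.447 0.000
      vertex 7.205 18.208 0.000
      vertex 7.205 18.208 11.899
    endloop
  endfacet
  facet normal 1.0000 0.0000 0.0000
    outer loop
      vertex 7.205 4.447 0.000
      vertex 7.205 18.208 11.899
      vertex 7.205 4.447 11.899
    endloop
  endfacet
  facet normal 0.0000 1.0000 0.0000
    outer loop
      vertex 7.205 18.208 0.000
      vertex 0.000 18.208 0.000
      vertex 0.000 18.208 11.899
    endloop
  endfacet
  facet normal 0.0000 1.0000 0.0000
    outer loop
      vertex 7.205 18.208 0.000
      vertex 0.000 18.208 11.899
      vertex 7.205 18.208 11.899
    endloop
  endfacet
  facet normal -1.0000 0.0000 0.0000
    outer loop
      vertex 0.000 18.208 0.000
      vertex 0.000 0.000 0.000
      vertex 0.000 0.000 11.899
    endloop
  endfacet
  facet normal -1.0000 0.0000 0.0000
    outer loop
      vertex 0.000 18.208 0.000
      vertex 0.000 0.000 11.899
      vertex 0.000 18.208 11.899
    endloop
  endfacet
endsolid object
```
; perimeter-only toolpath
G21 ; units = mm
G90 ; absolute positioning
G28 ; home
; layer 1
G0 Z1.487
G0 X0.000 Y0.000
G1 X23.591 Y0.000
G1 X23.591 Y4.447
G1 X7.205 Y4.447
G1 X7.205 Y18.208
G1 X0.000 Y18.208
G1 X0.000 Y0.000
; layer 2
G0 Z2.975
G0 X0.000 Y0.000
G1 X23.591 Y0.000
G1 X23.591 Y4.447
G1 X7.205 Y4.447
G1 X7.205 Y18.208
G1 X0.000 Y18.208
G1 X0.000 Y0.000
; layer 3
G0 Z4.462
G0 X0.000 Y0.000
G1 X23.591 Y0.000
G1 X23.591 Y4.447
G1 X7.205 Y4.447
G1 X7.205 Y18.208
G1 X0.000 Y18.208
G1 X0.000 Y0.000
; layer 4
G0 Z5.949
G0 X0.000 Y0.000
G1 X23.591 Y0.000
G1 X23.591 Y4.447
G1 X7.205 Y4.447
G1 X7.205 Y18.208
G1 X0.000 Y18.208
G1 X0.000 Y0.000
; layer 5
G0 Z7.437
G0 X0.000 Y0.000
G1 X23.591 Y0.000
G1 X23.591 Y4.447
G1 X7.205 Y4.447
G1 X7.205 Y18.208
G1 X0.000 Y18.208
G1 X0.000 Y0.000
; layer 6
G0 Z8.924
G0 X0.000 Y0.000
G1 X23.591 Y0.000
G1 X23.591 Y4.447
G1 X7.205 Y4.447
G1 X7.205 Y18.208
G1 X0.000 Y18.208
G1 X0.000 Y0.000
; layer 7
G0 Z10.412
G0 X0.000 Y0.000
G1 X23.591 Y0.000
G1 X23.591 Y4.447
G1 X7.205 Y4.447
G1 X7.205 Y18.208
G1 X0.000 Y18.208
G1 X0.000 Y0.000
; layer 8
G0 Z11.899
G0 X0.000 Y0.000
G1 X23.591 Y0.000
G1 X23.591 Y4.447
G1 X7.205 Y4.447
G1 X7.205 Y18.208
G1 X0.000 Y18.208
G1 X0.000 Y0.000
M2 ; end

The solid is an L-shaped prism: outer 23.6 × 18.2 mm, arm thicknesses ≈ 4.45 mm (horizontal) and 7.21 mm (vertical), extruded 11.9 mm in z. Slicing at Δz = 1.487 mm — 8 equal slices spanning the solid's height, so layer i sits at z = i·h/8 — gives 8 non-empty perimeters. Each is a 6-segment closed polygon; G0 lifts to the layer z and rapids to the start vertex, then G1 traces the edges.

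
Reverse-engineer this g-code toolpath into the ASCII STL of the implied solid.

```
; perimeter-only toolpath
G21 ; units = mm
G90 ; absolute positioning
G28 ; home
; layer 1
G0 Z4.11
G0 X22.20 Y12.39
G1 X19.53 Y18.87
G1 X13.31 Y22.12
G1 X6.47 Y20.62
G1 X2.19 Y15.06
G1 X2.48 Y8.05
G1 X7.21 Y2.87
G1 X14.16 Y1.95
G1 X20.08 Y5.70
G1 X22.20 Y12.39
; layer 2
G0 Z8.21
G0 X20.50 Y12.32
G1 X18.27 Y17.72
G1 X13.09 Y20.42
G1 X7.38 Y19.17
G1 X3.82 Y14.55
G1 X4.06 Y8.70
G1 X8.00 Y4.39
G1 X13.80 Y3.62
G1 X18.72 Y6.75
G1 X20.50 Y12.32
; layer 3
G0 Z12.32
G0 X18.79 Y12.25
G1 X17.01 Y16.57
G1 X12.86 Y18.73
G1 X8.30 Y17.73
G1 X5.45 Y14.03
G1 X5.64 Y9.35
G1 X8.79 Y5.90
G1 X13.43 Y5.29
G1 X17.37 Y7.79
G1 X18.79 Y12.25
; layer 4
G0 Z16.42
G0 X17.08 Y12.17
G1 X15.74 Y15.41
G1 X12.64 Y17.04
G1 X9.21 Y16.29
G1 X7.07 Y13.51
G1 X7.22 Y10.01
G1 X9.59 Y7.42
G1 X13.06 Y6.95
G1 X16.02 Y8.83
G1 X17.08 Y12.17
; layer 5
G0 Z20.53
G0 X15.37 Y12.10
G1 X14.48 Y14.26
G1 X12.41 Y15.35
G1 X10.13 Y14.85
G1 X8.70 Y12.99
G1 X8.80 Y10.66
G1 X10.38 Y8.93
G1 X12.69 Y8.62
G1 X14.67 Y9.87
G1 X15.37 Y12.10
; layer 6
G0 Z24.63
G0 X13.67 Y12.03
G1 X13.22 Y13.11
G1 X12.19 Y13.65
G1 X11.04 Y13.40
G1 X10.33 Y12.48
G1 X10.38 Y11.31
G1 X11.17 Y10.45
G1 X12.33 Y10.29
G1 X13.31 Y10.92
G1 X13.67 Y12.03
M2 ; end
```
solid part
  facet normal 0.0000 0.0000 -1.0000
    outer loop
      vertex 13.54 23.81 0.00
      vertex 20.79 20.02 0.00
      vertex 23.91 12.46 0.00
    endloop
  endfacet
  facet normal 0.0000 0.0000 -1.0000
    outer loop
      vertex 5.55 22.06 0.00
      vertex 13.54 23.81 0.00
      vertex 23.91 12.46 0.00
    endloop
  endfacet
  facet normal 0.0000 0.0000 -1.0000
    outer loop
      vertex 0.56 15.58 0.00
      vertex 5.55 22.06 0.00
      vertex 23.91 12.46 0.00
    endloop
  endfacet
  facet normal 0.0000 0.0000 -1.0000
    outer loop
      vertex 0.90 7.40 0.00
      vertex 0.56 15.58 0.00
      vertex 23.91 12.46 0.00
    endloop
  endfacet
  facet normal 0.0000 0.0000 -1.0000
    outer loop
      vertex 6.42 1.36 0.00
      vertex 0.90 7.40 0.00
      vertex 23.91 12.46 0.00
    endloop
  endfacet
  facet normal 0.0000 0.0000 -1.0000
    outer loop
      vertex 14.53 0.28 0.00
      vertex 6.42 1.36 0.00
      vertex 23.91 12.46 0.00
    endloop
  endfacet
  facet normal 0.0000 0.0000 -1.0000
    outer loop
      vertex 21.43 4.66 0.00
      vertex 14.53 0.28 0.00
      vertex 23.91 12.46 0.00
    endloop
  endfacet
  facet normal 0.8609 0.3553 0.3641
    outer loop
      vertex 23.91 12.46 0.00
      vertex 20.79 20.02 0.00
      vertex 11.96 11.96 28.74
    endloop
  endfacet
  facet normal 0.4315 0.8254 0.3640
    outer loop
      vertex 20.79 20.02 0.00
      vertex 13.54 23.81 0.00
      vertex 11.96 11.96 28.74
    endloop
  endfacet
  facet normal -0.1993 0.9098 0.3642
    outer loop
      vertex 13.54 23.81 0.00
      vertex 5.55 22.06 0.00
      vertex 11.96 11.96 28.74
    endloop
  endfacet
  facet normal -0.7379 0.5682 0.3643
    outer loop
      vertex 5.55 22.06 0.00
      vertex 0.56 15.58 0.00
      vertex 11.96 11.96 28.74
    endloop
  endfacet
  facet normal -0.9305 -0.0387 0.3642
    outer loop
      vertex 0.56 15.58 0.00
      vertex 0.90 7.40 0.00
      vertex 11.96 11.96 28.74
    endloop
  endfacet
  facet normal -0.6875 -0.6283 0.3642
    outer loop
      vertex 0.90 7.40 0.00
      vertex 6.42 1.36 0.00
      vertex 11.96 11.96 28.74
    endloop
  endfacet
  facet normal -0.1229 -0.9232 0.3642
    outer loop
      vertex 6.42 1.36 0.00
      vertex 14.53 0.28 0.00
      vertex 11.96 11.96 28.74
    endloop
  endfacet
  facet normal 0.4991 -0.7863 0.3642
    outer loop
      vertex 14.53 0.28 0.00
      vertex 21.43 4.66 0.00
      vertex 11.96 11.96 28.74
    endloop
  endfacet
  facet normal 0.8876 -0.2822 0.3641
    outer loop
      vertex 21.43 4.66 0.00
      vertex 23.91 12.46 0.00
      vertex 11.96 11.96 28.74
    endloop
  endfacet
endsolid part

The G0 Z moves step by Δz≈4.11 mm. The G1 loops shrink linearly with z, so the solid tapers from its base footprint up to z≈28.7. Closing with a flat bottom cap and the tapered top and triangulating gives 16 facets — a regular 9-sided pyramid, base circumscribed radius ≈ 12 mm, apex at z ≈ 28.7 mm.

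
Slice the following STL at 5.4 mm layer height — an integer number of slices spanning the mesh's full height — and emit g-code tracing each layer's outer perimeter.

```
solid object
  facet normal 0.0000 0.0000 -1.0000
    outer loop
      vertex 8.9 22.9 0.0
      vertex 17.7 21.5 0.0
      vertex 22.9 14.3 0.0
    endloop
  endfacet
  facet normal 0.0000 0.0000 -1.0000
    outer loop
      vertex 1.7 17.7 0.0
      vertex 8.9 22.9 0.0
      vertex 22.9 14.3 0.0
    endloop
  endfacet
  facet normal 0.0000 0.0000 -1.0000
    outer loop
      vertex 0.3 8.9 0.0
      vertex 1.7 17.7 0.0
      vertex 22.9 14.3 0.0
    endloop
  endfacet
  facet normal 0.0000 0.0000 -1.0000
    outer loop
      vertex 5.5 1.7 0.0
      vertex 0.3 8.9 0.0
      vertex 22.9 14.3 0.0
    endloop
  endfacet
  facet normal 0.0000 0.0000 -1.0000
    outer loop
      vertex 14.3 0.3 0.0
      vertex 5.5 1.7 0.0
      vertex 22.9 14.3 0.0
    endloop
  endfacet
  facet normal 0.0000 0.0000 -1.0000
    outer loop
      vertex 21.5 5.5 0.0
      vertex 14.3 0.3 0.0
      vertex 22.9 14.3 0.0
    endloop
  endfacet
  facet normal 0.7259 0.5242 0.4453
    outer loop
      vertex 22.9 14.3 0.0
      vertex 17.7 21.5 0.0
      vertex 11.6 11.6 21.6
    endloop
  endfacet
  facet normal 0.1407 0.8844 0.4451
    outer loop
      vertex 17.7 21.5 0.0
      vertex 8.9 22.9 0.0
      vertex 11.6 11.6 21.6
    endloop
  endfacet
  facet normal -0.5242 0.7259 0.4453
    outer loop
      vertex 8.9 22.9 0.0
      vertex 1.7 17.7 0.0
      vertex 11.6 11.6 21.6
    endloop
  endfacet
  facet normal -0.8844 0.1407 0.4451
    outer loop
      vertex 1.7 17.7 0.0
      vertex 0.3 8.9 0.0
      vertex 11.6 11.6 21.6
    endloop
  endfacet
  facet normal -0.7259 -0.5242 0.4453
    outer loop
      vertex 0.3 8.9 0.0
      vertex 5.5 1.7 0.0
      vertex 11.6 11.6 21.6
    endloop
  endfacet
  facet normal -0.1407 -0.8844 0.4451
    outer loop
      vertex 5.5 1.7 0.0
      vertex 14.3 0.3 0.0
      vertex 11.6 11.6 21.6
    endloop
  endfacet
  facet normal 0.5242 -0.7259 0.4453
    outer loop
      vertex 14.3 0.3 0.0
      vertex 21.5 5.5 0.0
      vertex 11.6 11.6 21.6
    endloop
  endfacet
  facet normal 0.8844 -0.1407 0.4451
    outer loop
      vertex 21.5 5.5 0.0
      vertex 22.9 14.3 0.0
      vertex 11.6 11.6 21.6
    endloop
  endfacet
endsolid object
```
; perimeter-only toolpath
G21 ; units = mm
G90 ; absolute positioning
G28 ; home
; layer 1
G0 Z5.4
G0 X20.1 Y13.6
G1 X16.2 Y19.0
G1 X9.6 Y20.1
G1 X4.2 Y16.2
G1 X3.1 Y9.6
G1 X7.0 Y4.2
G1 X13.6 Y3.1
G1 X19.0 Y7.0
G1 X20.1 Y13.6
; layer 2
G0 Z10.8
G0 X17.2 Y12.9
G1 X14.6 Y16.6
G1 X10.2 Y17.2
G1 X6.6 Y14.6
G1 X6.0 Y10.2
G1 X8.6 Y6.6
G1 X12.9 Y6.0
G1 X16.6 Y8.6
G1 X17.2 Y12.9
; layer 3
G0 Z16.2
G0 X14.4 Y12.3
G1 X13.1 Y14.1
G1 X10.9 Y14.4
G1 X9.1 Y13.1
G1 X8.8 Y10.9
G1 X10.1 Y9.1
G1 X12.3 Y8.8
G1 X14.1 Y10.1
G1 X14.4 Y12.3
M2 ; end

The solid is a regular 8-sided pyramid, base circumscribed radius ≈ 11.6 mm, apex at z ≈ 21.6 mm. Slicing at Δz = 5.4 mm — 4 equal slices spanning the solid's height, so layer i sits at z = i·h/4 — gives 3 non-empty perimeters. Each is a 8-segment closed polygon; G0 lifts to the layer z and rapids to the start vertex, then G1 traces the edges. The cross-section shrinks linearly with z (the slice at the apex is degenerate and omitted).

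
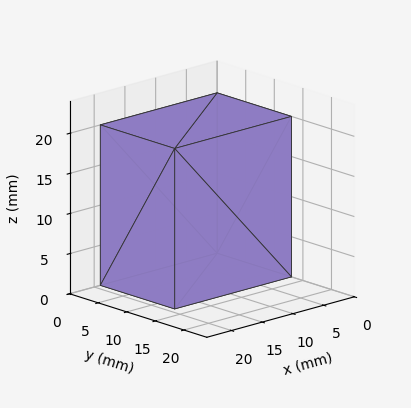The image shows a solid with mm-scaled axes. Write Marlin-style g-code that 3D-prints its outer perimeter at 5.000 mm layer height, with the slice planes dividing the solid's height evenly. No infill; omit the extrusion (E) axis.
Reading the render: the shape is a rectangular box, roughly 19 × 13 mm footprint and 20 mm tall (dimensions read to the nearest mm from the axis ticks). For the g-code, the solid's height is divided into equal slices at the stated Δz and each level perimeter traced with G1 moves after a G0 lift.

; perimeter-only toolpath
G21 ; units = mm
G90 ; absolute positioning
G28 ; home
; layer 1
G0 Z5.000
G0 X0.000 Y0.000
G1 X19.000 Y0.000
G1 X19.000 Y13.000
G1 X0.000 Y13.000
G1 X0.000 Y0.000
; layer 2
G0 Z10.000
G0 X0.000 Y0.000
G1 X19.000 Y0.000
G1 X19.000 Y13.000
G1 X0.000 Y13.000
G1 X0.000 Y0.000
; layer 3
G0 Z15.000
G0 X0.000 Y0.000
G1 X19.000 Y0.000
G1 X19.000 Y13.000
G1 X0.000 Y13.000
G1 X0.000 Y0.000
; layer 4
G0 Z20.000
G0 X0.000 Y0.000
G1 X19.000 Y0.000
G1 X19.000 Y13.000
G1 X0.000 Y13.000
G1 X0.000 Y0.000
M2 ; end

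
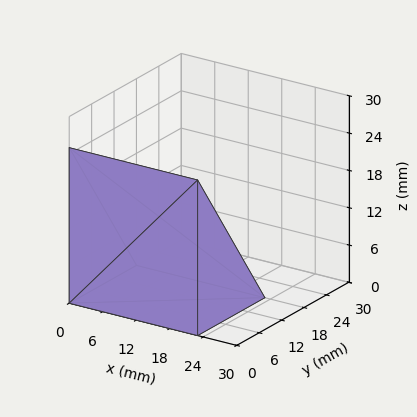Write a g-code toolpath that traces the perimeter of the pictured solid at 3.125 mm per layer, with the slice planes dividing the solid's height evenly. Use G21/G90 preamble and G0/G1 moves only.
Reading the render: the shape is a wedge (ramp): 23 × 18 mm base, rising to 25 mm along the y=0 edge and sloping linearly to z=0 at y=18 (dimensions read to the nearest mm from the axis ticks). For the g-code, the solid's height is divided into equal slices at the stated Δz and each level perimeter traced with G1 moves after a G0 lift.

; perimeter-only toolpath
G21 ; units = mm
G90 ; absolute positioning
G28 ; home
; layer 1
G0 Z3.125
G0 X0.000 Y0.000
G1 X23.000 Y0.000
G1 X23.000 Y15.750
G1 X0.000 Y15.750
G1 X0.000 Y0.000
; layer 2
G0 Z6.250
G0 X0.000 Y0.000
G1 X23.000 Y0.000
G1 X23.000 Y13.500
G1 X0.000 Y13.500
G1 X0.000 Y0.000
; layer 3
G0 Z9.375
G0 X0.000 Y0.000
G1 X23.000 Y0.000
G1 X23.000 Y11.250
G1 X0.000 Y11.250
G1 X0.000 Y0.000
; layer 4
G0 Z12.500
G0 X0.000 Y0.000
G1 X23.000 Y0.000
G1 X23.000 Y9.000
G1 X0.000 Y9.000
G1 X0.000 Y0.000
; layer 5
G0 Z15.625
G0 X0.000 Y0.000
G1 X23.000 Y0.000
G1 X23.000 Y6.750
G1 X0.000 Y6.750
G1 X0.000 Y0.000
; layer 6
G0 Z18.750
G0 X0.000 Y0.000
G1 X23.000 Y0.000
G1 X23.000 Y4.500
G1 X0.000 Y4.500
G1 X0.000 Y0.000
; layer 7
G0 Z21.875
G0 X0.000 Y0.000
G1 X23.000 Y0.000
G1 X23.000 Y2.250
G1 X0.000 Y2.250
G1 X0.000 Y0.000
M2 ; end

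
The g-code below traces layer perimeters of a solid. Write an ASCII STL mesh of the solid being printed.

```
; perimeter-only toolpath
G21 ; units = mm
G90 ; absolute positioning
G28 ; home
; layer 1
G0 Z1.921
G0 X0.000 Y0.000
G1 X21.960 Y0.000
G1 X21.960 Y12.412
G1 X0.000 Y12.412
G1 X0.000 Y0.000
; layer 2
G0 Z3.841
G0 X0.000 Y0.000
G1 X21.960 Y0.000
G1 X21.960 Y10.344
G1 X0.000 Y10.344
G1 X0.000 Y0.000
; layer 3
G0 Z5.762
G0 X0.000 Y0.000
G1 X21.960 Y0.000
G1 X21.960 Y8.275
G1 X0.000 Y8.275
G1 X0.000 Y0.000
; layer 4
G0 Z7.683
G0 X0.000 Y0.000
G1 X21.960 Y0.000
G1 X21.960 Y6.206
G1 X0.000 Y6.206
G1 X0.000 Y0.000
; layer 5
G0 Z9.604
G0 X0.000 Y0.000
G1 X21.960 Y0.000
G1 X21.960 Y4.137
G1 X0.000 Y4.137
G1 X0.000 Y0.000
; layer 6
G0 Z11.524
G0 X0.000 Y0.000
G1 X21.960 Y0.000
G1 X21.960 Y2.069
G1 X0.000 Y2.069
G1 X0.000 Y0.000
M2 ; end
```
solid part
  facet normal 0.0000 0.0000 -1.0000
    outer loop
      vertex 21.960 14.481 0.000
      vertex 21.960 0.000 0.000
      vertex 0.000 0.000 0.000
    endloop
  endfacet
  facet normal 0.0000 0.0000 -1.0000
    outer loop
      vertex 0.000 14.481 0.000
      vertex 21.960 14.481 0.000
      vertex 0.000 0.000 0.000
    endloop
  endfacet
  facet normal 0.0000 -1.0000 0.0000
    outer loop
      vertex 0.000 0.000 0.000
      vertex 21.960 0.000 0.000
      vertex 21.960 0.000 13.445
    endloop
  endfacet
  facet normal 0.0000 -1.0000 0.0000
    outer loop
      vertex 0.000 0.000 0.000
      vertex 21.960 0.000 13.445
      vertex 0.000 0.000 13.445
    endloop
  endfacet
  facet normal 0.0000 0.6804 0.7328
    outer loop
      vertex 0.000 0.000 13.445
      vertex 21.960 0.000 13.445
      vertex 21.960 14.481 0.000
    endloop
  endfacet
  facet normal 0.0000 0.6804 0.7328
    outer loop
      vertex 0.000 0.000 13.445
      vertex 21.960 14.481 0.000
      vertex 0.000 14.481 0.000
    endloop
  endfacet
  facet normal -1.0000 0.0000 0.0000
    outer loop
      vertex 0.000 0.000 13.445
      vertex 0.000 14.481 0.000
      vertex 0.000 0.000 0.000
    endloop
  endfacet
  facet normal 1.0000 0.0000 0.0000
    outer loop
      vertex 21.960 0.000 0.000
      vertex 21.960 14.481 0.000
      vertex 21.960 0.000 13.445
    endloop
  endfacet
endsolid part

The G0 Z moves step by Δz≈1.921 mm. The G1 loops shrink linearly with z, so the solid tapers from its base footprint up to z≈13.4. Closing with a flat bottom cap and the tapered top and triangulating gives 8 facets — a wedge (ramp): 22 × 14.5 mm base, rising to 13.4 mm along the y=0 edge and sloping linearly to z=0 at y=14.5.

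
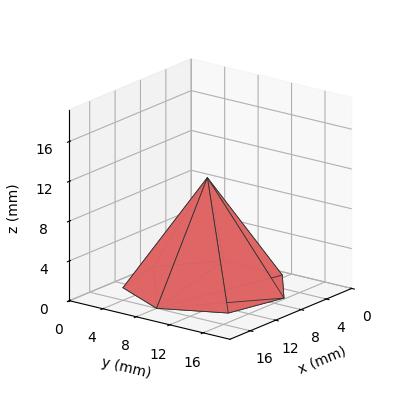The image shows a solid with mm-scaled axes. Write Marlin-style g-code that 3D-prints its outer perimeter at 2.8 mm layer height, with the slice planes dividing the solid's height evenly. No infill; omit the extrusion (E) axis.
Reading the render: the shape is a regular 7-sided pyramid, base circumscribed radius ≈ 8 mm, apex at z ≈ 11 mm (dimensions read to the nearest mm from the axis ticks). For the g-code, the solid's height is divided into equal slices at the stated Δz and each level perimeter traced with G1 moves after a G0 lift.

; perimeter-only toolpath
G21 ; units = mm
G90 ; absolute positioning
G28 ; home
; layer 1
G0 Z2.8
G0 X14.0 Y8.0
G1 X11.8 Y12.7
G1 X6.7 Y13.9
G1 X2.6 Y10.6
G1 X2.6 Y5.4
G1 X6.7 Y2.1
G1 X11.8 Y3.3
G1 X14.0 Y8.0
; layer 2
G0 Z5.5
G0 X12.0 Y8.0
G1 X10.5 Y11.2
G1 X7.1 Y11.9
G1 X4.4 Y9.8
G1 X4.4 Y6.2
G1 X7.1 Y4.1
G1 X10.5 Y4.8
G1 X12.0 Y8.0
; layer 3
G0 Z8.2
G0 X10.0 Y8.0
G1 X9.2 Y9.6
G1 X7.5 Y9.9
G1 X6.2 Y8.9
G1 X6.2 Y7.1
G1 X7.5 Y6.0
G1 X9.2 Y6.4
G1 X10.0 Y8.0
M2 ; end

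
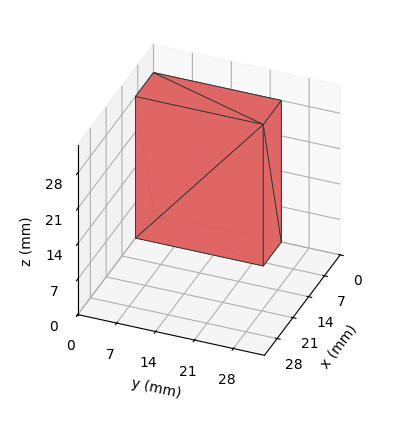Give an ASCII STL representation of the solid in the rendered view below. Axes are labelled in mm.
Reading the render: the shape is a rectangular box, roughly 8 × 23 mm footprint and 28 mm tall (dimensions read to the nearest mm from the axis ticks). For the STL, each face is triangulated and given an outward normal.

solid part
  facet normal 0.0000 0.0000 -1.0000
    outer loop
      vertex 8.0 23.0 0.0
      vertex 8.0 0.0 0.0
      vertex 0.0 0.0 0.0
    endloop
  endfacet
  facet normal 0.0000 0.0000 -1.0000
    outer loop
      vertex 0.0 23.0 0.0
      vertex 8.0 23.0 0.0
      vertex 0.0 0.0 0.0
    endloop
  endfacet
  facet normal 0.0000 0.0000 1.0000
    outer loop
      vertex 0.0 0.0 28.0
      vertex 8.0 0.0 28.0
      vertex 8.0 23.0 28.0
    endloop
  endfacet
  facet normal 0.0000 0.0000 1.0000
    outer loop
      vertex 0.0 0.0 28.0
      vertex 8.0 23.0 28.0
      vertex 0.0 23.0 28.0
    endloop
  endfacet
  facet normal 0.0000 -1.0000 0.0000
    outer loop
      vertex 0.0 0.0 0.0
      vertex 8.0 0.0 0.0
      vertex 8.0 0.0 28.0
    endloop
  endfacet
  facet normal 0.0000 -1.0000 0.0000
    outer loop
      vertex 0.0 0.0 0.0
      vertex 8.0 0.0 28.0
      vertex 0.0 0.0 28.0
    endloop
  endfacet
  facet normal 0.0000 1.0000 0.0000
    outer loop
      vertex 8.0 23.0 28.0
      vertex 8.0 23.0 0.0
      vertex 0.0 23.0 0.0
    endloop
  endfacet
  facet normal 0.0000 1.0000 0.0000
    outer loop
      vertex 0.0 23.0 28.0
      vertex 8.0 23.0 28.0
      vertex 0.0 23.0 0.0
    endloop
  endfacet
  facet normal -1.0000 0.0000 0.0000
    outer loop
      vertex 0.0 23.0 28.0
      vertex 0.0 23.0 0.0
      vertex 0.0 0.0 0.0
    endloop
  endfacet
  facet normal -1.0000 0.0000 0.0000
    outer loop
      vertex 0.0 0.0 28.0
      vertex 0.0 23.0 28.0
      vertex 0.0 0.0 0.0
    endloop
  endfacet
  facet normal 1.0000 0.0000 0.0000
    outer loop
      vertex 8.0 0.0 0.0
      vertex 8.0 23.0 0.0
      vertex 8.0 23.0 28.0
    endloop
  endfacet
  facet normal 1.0000 0.0000 0.0000
    outer loop
      vertex 8.0 0.0 0.0
      vertex 8.0 23.0 28.0
      vertex 8.0 0.0 28.0
    endloop
  endfacet
endsolid part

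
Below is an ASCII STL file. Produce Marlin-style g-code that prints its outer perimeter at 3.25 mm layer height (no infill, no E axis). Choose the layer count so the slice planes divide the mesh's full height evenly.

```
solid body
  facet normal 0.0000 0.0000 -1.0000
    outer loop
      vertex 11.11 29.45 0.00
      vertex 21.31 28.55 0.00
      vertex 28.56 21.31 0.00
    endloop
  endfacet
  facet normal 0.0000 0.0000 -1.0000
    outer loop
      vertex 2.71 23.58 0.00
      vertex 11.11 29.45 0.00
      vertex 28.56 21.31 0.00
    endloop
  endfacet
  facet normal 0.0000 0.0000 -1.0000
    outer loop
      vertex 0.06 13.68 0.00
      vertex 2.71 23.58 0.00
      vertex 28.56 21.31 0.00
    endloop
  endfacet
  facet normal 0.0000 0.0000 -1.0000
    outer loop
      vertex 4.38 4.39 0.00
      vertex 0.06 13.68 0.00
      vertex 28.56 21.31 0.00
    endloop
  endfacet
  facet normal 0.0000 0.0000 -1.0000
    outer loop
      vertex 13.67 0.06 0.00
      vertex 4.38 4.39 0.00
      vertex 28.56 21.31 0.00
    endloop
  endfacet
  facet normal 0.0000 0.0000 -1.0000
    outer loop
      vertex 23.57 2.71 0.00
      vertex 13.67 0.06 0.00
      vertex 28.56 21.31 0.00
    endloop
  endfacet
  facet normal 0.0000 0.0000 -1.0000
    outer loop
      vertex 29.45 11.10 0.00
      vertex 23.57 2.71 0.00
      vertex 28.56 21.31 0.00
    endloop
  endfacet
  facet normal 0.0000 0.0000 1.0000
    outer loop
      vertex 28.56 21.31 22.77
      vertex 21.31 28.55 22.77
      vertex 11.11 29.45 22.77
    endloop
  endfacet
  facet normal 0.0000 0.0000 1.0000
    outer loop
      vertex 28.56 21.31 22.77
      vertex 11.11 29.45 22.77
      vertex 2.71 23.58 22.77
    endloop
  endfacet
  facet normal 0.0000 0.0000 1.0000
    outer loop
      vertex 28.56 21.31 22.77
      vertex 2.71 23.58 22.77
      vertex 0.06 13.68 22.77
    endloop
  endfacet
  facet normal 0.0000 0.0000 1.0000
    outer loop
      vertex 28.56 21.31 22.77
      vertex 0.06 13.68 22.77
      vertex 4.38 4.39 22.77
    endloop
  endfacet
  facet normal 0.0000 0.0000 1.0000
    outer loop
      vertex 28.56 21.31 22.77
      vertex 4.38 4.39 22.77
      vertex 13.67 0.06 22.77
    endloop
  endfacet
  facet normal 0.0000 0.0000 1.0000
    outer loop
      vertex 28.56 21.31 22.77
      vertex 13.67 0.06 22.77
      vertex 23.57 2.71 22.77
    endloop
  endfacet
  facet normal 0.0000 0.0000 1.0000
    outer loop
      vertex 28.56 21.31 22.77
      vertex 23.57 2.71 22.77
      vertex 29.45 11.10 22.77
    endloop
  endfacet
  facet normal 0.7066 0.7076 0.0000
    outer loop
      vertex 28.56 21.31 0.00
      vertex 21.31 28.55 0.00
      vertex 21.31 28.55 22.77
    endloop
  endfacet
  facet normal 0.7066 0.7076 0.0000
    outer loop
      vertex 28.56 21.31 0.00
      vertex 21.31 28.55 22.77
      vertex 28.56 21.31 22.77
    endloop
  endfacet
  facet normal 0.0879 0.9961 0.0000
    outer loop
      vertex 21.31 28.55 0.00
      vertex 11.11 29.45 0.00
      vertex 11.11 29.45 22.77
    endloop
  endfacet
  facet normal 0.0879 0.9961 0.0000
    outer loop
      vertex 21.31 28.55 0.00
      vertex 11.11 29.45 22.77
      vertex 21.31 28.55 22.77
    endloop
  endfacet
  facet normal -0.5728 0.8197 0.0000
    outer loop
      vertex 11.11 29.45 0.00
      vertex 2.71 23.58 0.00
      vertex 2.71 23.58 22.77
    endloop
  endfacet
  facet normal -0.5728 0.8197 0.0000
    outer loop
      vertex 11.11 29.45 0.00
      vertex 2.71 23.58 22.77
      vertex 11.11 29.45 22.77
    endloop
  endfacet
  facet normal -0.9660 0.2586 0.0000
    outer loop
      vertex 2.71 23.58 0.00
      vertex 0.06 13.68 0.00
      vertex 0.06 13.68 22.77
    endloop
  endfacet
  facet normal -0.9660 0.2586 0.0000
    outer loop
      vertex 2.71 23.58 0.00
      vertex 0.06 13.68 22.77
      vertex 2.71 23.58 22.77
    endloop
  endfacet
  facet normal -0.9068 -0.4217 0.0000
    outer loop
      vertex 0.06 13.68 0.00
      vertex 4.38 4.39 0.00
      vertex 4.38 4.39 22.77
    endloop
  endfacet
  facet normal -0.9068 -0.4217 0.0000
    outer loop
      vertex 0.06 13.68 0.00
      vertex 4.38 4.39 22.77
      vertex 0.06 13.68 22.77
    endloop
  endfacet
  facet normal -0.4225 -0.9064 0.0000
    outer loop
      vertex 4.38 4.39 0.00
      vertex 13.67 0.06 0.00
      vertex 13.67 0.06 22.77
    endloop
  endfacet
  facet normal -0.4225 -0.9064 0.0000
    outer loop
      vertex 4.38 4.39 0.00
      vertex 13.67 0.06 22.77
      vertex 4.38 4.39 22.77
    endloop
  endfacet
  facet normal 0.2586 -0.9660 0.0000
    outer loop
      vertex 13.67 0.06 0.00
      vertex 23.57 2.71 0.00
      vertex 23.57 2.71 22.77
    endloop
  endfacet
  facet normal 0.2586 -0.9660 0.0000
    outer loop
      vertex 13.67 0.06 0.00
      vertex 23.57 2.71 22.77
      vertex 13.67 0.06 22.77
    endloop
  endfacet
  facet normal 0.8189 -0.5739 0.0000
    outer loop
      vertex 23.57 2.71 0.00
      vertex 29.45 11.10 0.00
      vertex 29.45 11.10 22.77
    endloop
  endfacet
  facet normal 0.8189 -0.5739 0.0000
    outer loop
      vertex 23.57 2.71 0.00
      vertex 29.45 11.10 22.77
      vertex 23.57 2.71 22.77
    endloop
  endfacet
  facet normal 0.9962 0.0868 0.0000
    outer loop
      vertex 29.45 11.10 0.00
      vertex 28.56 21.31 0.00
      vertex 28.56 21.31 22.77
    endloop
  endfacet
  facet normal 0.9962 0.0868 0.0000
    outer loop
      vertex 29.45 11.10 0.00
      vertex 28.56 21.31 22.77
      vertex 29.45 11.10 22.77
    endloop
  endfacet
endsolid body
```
; perimeter-only toolpath
G21 ; units = mm
G90 ; absolute positioning
G28 ; home
; layer 1
G0 Z3.25
G0 X28.56 Y21.31
G1 X21.31 Y28.55
G1 X11.11 Y29.45
G1 X2.71 Y23.58
G1 X0.06 Y13.68
G1 X4.38 Y4.39
G1 X13.67 Y0.06
G1 X23.57 Y2.71
G1 X29.45 Y11.10
G1 X28.56 Y21.31
; layer 2
G0 Z6.51
G0 X28.56 Y21.31
G1 X21.31 Y28.55
G1 X11.11 Y29.45
G1 X2.71 Y23.58
G1 X0.06 Y13.68
G1 X4.38 Y4.39
G1 X13.67 Y0.06
G1 X23.57 Y2.71
G1 X29.45 Y11.10
G1 X28.56 Y21.31
; layer 3
G0 Z9.76
G0 X28.56 Y21.31
G1 X21.31 Y28.55
G1 X11.11 Y29.45
G1 X2.71 Y23.58
G1 X0.06 Y13.68
G1 X4.38 Y4.39
G1 X13.67 Y0.06
G1 X23.57 Y2.71
G1 X29.45 Y11.10
G1 X28.56 Y21.31
; layer 4
G0 Z13.01
G0 X28.56 Y21.31
G1 X21.31 Y28.55
G1 X11.11 Y29.45
G1 X2.71 Y23.58
G1 X0.06 Y13.68
G1 X4.38 Y4.39
G1 X13.67 Y0.06
G1 X23.57 Y2.71
G1 X29.45 Y11.10
G1 X28.56 Y21.31
; layer 5
G0 Z16.26
G0 X28.56 Y21.31
G1 X21.31 Y28.55
G1 X11.11 Y29.45
G1 X2.71 Y23.58
G1 X0.06 Y13.68
G1 X4.38 Y4.39
G1 X13.67 Y0.06
G1 X23.57 Y2.71
G1 X29.45 Y11.10
G1 X28.56 Y21.31
; layer 6
G0 Z19.52
G0 X28.56 Y21.31
G1 X21.31 Y28.55
G1 X11.11 Y29.45
G1 X2.71 Y23.58
G1 X0.06 Y13.68
G1 X4.38 Y4.39
G1 X13.67 Y0.06
G1 X23.57 Y2.71
G1 X29.45 Y11.10
G1 X28.56 Y21.31
; layer 7
G0 Z22.77
G0 X28.56 Y21.31
G1 X21.31 Y28.55
G1 X11.11 Y29.45
G1 X2.71 Y23.58
G1 X0.06 Y13.68
G1 X4.38 Y4.39
G1 X13.67 Y0.06
G1 X23.57 Y2.71
G1 X29.45 Y11.10
G1 X28.56 Y21.31
M2 ; end

The solid is a regular 9-sided prism (a cylinder approximated with 9 flat sides), circumscribed radius ≈ 15 mm, height ≈ 22.8 mm. Slicing at Δz = 3.25 mm — 7 equal slices spanning the solid's height, so layer i sits at z = i·h/7 — gives 7 non-empty perimeters. Each is a 9-segment closed polygon; G0 lifts to the layer z and rapids to the start vertex, then G1 traces the edges.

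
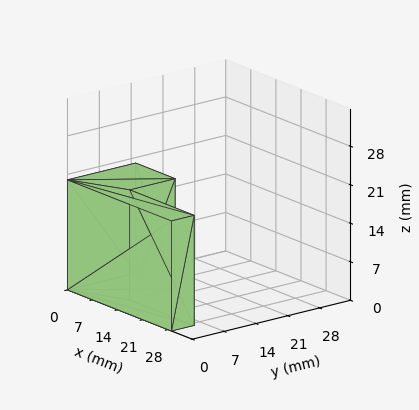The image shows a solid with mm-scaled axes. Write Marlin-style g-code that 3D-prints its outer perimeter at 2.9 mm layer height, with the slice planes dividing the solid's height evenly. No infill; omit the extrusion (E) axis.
Reading the render: the shape is an L-shaped prism: outer 29 × 15 mm, arm thicknesses ≈ 5 mm (horizontal) and 11 mm (vertical), extruded 20 mm in z (dimensions read to the nearest mm from the axis ticks). For the g-code, the solid's height is divided into equal slices at the stated Δz and each level perimeter traced with G1 moves after a G0 lift.

; perimeter-only toolpath
G21 ; units = mm
G90 ; absolute positioning
G28 ; home
; layer 1
G0 Z2.9
G0 X0.0 Y0.0
G1 X29.0 Y0.0
G1 X29.0 Y5.0
G1 X11.0 Y5.0
G1 X11.0 Y15.0
G1 X0.0 Y15.0
G1 X0.0 Y0.0
; layer 2
G0 Z5.7
G0 X0.0 Y0.0
G1 X29.0 Y0.0
G1 X29.0 Y5.0
G1 X11.0 Y5.0
G1 X11.0 Y15.0
G1 X0.0 Y15.0
G1 X0.0 Y0.0
; layer 3
G0 Z8.6
G0 X0.0 Y0.0
G1 X29.0 Y0.0
G1 X29.0 Y5.0
G1 X11.0 Y5.0
G1 X11.0 Y15.0
G1 X0.0 Y15.0
G1 X0.0 Y0.0
; layer 4
G0 Z11.4
G0 X0.0 Y0.0
G1 X29.0 Y0.0
G1 X29.0 Y5.0
G1 X11.0 Y5.0
G1 X11.0 Y15.0
G1 X0.0 Y15.0
G1 X0.0 Y0.0
; layer 5
G0 Z14.3
G0 X0.0 Y0.0
G1 X29.0 Y0.0
G1 X29.0 Y5.0
G1 X11.0 Y5.0
G1 X11.0 Y15.0
G1 X0.0 Y15.0
G1 X0.0 Y0.0
; layer 6
G0 Z17.1
G0 X0.0 Y0.0
G1 X29.0 Y0.0
G1 X29.0 Y5.0
G1 X11.0 Y5.0
G1 X11.0 Y15.0
G1 X0.0 Y15.0
G1 X0.0 Y0.0
; layer 7
G0 Z20.0
G0 X0.0 Y0.0
G1 X29.0 Y0.0
G1 X29.0 Y5.0
G1 X11.0 Y5.0
G1 X11.0 Y15.0
G1 X0.0 Y15.0
G1 X0.0 Y0.0
M2 ; end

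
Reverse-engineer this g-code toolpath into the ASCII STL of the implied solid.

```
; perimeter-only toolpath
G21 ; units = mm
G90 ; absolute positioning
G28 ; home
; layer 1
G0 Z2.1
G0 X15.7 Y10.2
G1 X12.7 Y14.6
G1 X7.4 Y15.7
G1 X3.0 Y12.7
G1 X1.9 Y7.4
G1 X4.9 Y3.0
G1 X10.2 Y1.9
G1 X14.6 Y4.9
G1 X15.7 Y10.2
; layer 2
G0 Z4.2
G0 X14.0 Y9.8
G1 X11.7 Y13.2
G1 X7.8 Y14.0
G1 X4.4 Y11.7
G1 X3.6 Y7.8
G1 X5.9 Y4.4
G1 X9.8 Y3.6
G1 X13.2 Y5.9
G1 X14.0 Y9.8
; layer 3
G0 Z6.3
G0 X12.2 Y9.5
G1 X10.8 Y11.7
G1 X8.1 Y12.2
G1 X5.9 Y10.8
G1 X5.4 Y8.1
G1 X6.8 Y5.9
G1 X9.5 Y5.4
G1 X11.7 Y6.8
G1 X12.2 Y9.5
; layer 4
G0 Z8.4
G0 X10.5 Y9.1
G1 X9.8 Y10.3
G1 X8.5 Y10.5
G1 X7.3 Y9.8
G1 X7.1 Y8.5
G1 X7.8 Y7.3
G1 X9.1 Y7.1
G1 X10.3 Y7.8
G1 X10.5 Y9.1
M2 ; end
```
solid part
  facet normal 0.0000 0.0000 -1.0000
    outer loop
      vertex 7.1 17.4 0.0
      vertex 13.7 16.1 0.0
      vertex 17.4 10.5 0.0
    endloop
  endfacet
  facet normal 0.0000 0.0000 -1.0000
    outer loop
      vertex 1.5 13.7 0.0
      vertex 7.1 17.4 0.0
      vertex 17.4 10.5 0.0
    endloop
  endfacet
  facet normal 0.0000 0.0000 -1.0000
    outer loop
      vertex 0.2 7.1 0.0
      vertex 1.5 13.7 0.0
      vertex 17.4 10.5 0.0
    endloop
  endfacet
  facet normal 0.0000 0.0000 -1.0000
    outer loop
      vertex 3.9 1.5 0.0
      vertex 0.2 7.1 0.0
      vertex 17.4 10.5 0.0
    endloop
  endfacet
  facet normal 0.0000 0.0000 -1.0000
    outer loop
      vertex 10.5 0.2 0.0
      vertex 3.9 1.5 0.0
      vertex 17.4 10.5 0.0
    endloop
  endfacet
  facet normal 0.0000 0.0000 -1.0000
    outer loop
      vertex 16.1 3.9 0.0
      vertex 10.5 0.2 0.0
      vertex 17.4 10.5 0.0
    endloop
  endfacet
  facet normal 0.6602 0.4362 0.6114
    outer loop
      vertex 17.4 10.5 0.0
      vertex 13.7 16.1 0.0
      vertex 8.8 8.8 10.5
    endloop
  endfacet
  facet normal 0.1530 0.7765 0.6112
    outer loop
      vertex 13.7 16.1 0.0
      vertex 7.1 17.4 0.0
      vertex 8.8 8.8 10.5
    endloop
  endfacet
  facet normal -0.4362 0.6602 0.6114
    outer loop
      vertex 7.1 17.4 0.0
      vertex 1.5 13.7 0.0
      vertex 8.8 8.8 10.5
    endloop
  endfacet
  facet normal -0.7765 0.1530 0.6112
    outer loop
      vertex 1.5 13.7 0.0
      vertex 0.2 7.1 0.0
      vertex 8.8 8.8 10.5
    endloop
  endfacet
  facet normal -0.6602 -0.4362 0.6114
    outer loop
      vertex 0.2 7.1 0.0
      vertex 3.9 1.5 0.0
      vertex 8.8 8.8 10.5
    endloop
  endfacet
  facet normal -0.1530 -0.7765 0.6112
    outer loop
      vertex 3.9 1.5 0.0
      vertex 10.5 0.2 0.0
      vertex 8.8 8.8 10.5
    endloop
  endfacet
  facet normal 0.4362 -0.6602 0.6114
    outer loop
      vertex 10.5 0.2 0.0
      vertex 16.1 3.9 0.0
      vertex 8.8 8.8 10.5
    endloop
  endfacet
  facet normal 0.7765 -0.1530 0.6112
    outer loop
      vertex 16.1 3.9 0.0
      vertex 17.4 10.5 0.0
      vertex 8.8 8.8 10.5
    endloop
  endfacet
endsolid part

The G0 Z moves step by Δz≈2.1 mm. The G1 loops shrink linearly with z, so the solid tapers from its base footprint up to z≈10.5. Closing with a flat bottom cap and the tapered top and triangulating gives 14 facets — a regular 8-sided pyramid, base circumscribed radius ≈ 8.8 mm, apex at z ≈ 10.5 mm.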